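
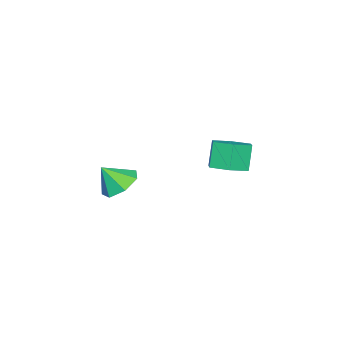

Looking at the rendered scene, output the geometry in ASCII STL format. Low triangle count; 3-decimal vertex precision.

solid 
facet normal 0.403 0.100 -0.910
outer loop
vertex -0.155 3.917 -0.103
vertex -0.874 3.476 -0.47
vertex -0.893 4.391 -0.378
endloop
endfacet
facet normal 0.439 0.851 0.288
outer loop
vertex -0.155 3.917 -0.103
vertex -0.893 4.391 -0.378
vertex -0.687 3.785 1.098
endloop
endfacet
facet normal 0.438 0.851 0.288
outer loop
vertex -0.687 3.785 1.098
vertex -0.893 4.391 -0.378
vertex -1.426 4.259 0.822
endloop
endfacet
facet normal -0.404 -0.100 0.909
outer loop
vertex -0.687 3.785 1.098
vertex -1.426 4.259 0.822
vertex -1.406 3.344 0.73
endloop
endfacet
facet normal 0.404 0.100 -0.909
outer loop
vertex -0.893 4.391 -0.378
vertex -0.874 3.476 -0.47
vertex -1.612 3.95 -0.746
endloop
endfacet
facet normal -0.476 0.872 -0.115
outer loop
vertex -0.893 4.391 -0.378
vertex -1.612 3.95 -0.746
vertex -1.426 4.259 0.822
endloop
endfacet
facet normal -0.476 0.872 -0.115
outer loop
vertex -1.426 4.259 0.822
vertex -1.612 3.95 -0.746
vertex -2.145 3.818 0.455
endloop
endfacet
facet normal -0.403 -0.100 0.910
outer loop
vertex -1.426 4.259 0.822
vertex -2.145 3.818 0.455
vertex -1.406 3.344 0.73
endloop
endfacet
facet normal 0.404 0.100 -0.909
outer loop
vertex -1.612 3.95 -0.746
vertex -0.874 3.476 -0.47
vertex -1.593 3.035 -0.838
endloop
endfacet
facet normal -0.915 0.022 -0.404
outer loop
vertex -1.612 3.95 -0.746
vertex -1.593 3.035 -0.838
vertex -2.145 3.818 0.455
endloop
endfacet
facet normal -0.915 0.021 -0.403
outer loop
vertex -2.145 3.818 0.455
vertex -1.593 3.035 -0.838
vertex -2.125 2.903 0.363
endloop
endfacet
facet normal -0.403 -0.100 0.910
outer loop
vertex -2.145 3.818 0.455
vertex -2.125 2.903 0.363
vertex -1.406 3.344 0.73
endloop
endfacet
facet normal 0.404 0.100 -0.909
outer loop
vertex -1.593 3.035 -0.838
vertex -0.874 3.476 -0.47
vertex -0.854 2.561 -0.562
endloop
endfacet
facet normal -0.439 -0.851 -0.288
outer loop
vertex -1.593 3.035 -0.838
vertex -0.854 2.561 -0.562
vertex -2.125 2.903 0.363
endloop
endfacet
facet normal -0.439 -0.851 -0.289
outer loop
vertex -2.125 2.903 0.363
vertex -0.854 2.561 -0.562
vertex -1.387 2.429 0.638
endloop
endfacet
facet normal -0.403 -0.100 0.910
outer loop
vertex -2.125 2.903 0.363
vertex -1.387 2.429 0.638
vertex -1.406 3.344 0.73
endloop
endfacet
facet normal 0.403 0.100 -0.910
outer loop
vertex -0.854 2.561 -0.562
vertex -0.874 3.476 -0.47
vertex -0.135 3.002 -0.195
endloop
endfacet
facet normal 0.476 -0.872 0.115
outer loop
vertex -0.854 2.561 -0.562
vertex -0.135 3.002 -0.195
vertex -1.387 2.429 0.638
endloop
endfacet
facet normal 0.476 -0.872 0.115
outer loop
vertex -1.387 2.429 0.638
vertex -0.135 3.002 -0.195
vertex -0.668 2.87 1.006
endloop
endfacet
facet normal -0.404 -0.100 0.909
outer loop
vertex -1.387 2.429 0.638
vertex -0.668 2.87 1.006
vertex -1.406 3.344 0.73
endloop
endfacet
facet normal 0.403 0.100 -0.910
outer loop
vertex -0.135 3.002 -0.195
vertex -0.874 3.476 -0.47
vertex -0.155 3.917 -0.103
endloop
endfacet
facet normal 0.915 -0.021 0.404
outer loop
vertex -0.135 3.002 -0.195
vertex -0.155 3.917 -0.103
vertex -0.668 2.87 1.006
endloop
endfacet
facet normal 0.915 -0.022 0.403
outer loop
vertex -0.668 2.87 1.006
vertex -0.155 3.917 -0.103
vertex -0.687 3.785 1.098
endloop
endfacet
facet normal -0.404 -0.100 0.909
outer loop
vertex -0.668 2.87 1.006
vertex -0.687 3.785 1.098
vertex -1.406 3.344 0.73
endloop
endfacet
facet normal -0.339 0.510 -0.791
outer loop
vertex 0.003 -1.719 -3.303
vertex -0.912 -1.746 -2.928
vertex -0.209 -1.064 -2.79
endloop
endfacet
facet normal 0.941 0.042 0.335
outer loop
vertex 0.003 -1.719 -3.303
vertex -0.209 -1.064 -2.79
vertex -0.468 -2.414 -1.892
endloop
endfacet
facet normal -0.339 0.509 -0.791
outer loop
vertex -0.209 -1.064 -2.79
vertex -0.912 -1.746 -2.928
vertex -0.951 -0.922 -2.381
endloop
endfacet
facet normal 0.499 0.412 0.763
outer loop
vertex -0.209 -1.064 -2.79
vertex -0.951 -0.922 -2.381
vertex -0.468 -2.414 -1.892
endloop
endfacet
facet normal -0.340 0.509 -0.791
outer loop
vertex -0.951 -0.922 -2.381
vertex -0.912 -1.746 -2.928
vertex -1.664 -1.402 -2.383
endloop
endfacet
facet normal -0.174 0.255 0.951
outer loop
vertex -0.951 -0.922 -2.381
vertex -1.664 -1.402 -2.383
vertex -0.468 -2.414 -1.892
endloop
endfacet
facet normal -0.340 0.509 -0.791
outer loop
vertex -1.664 -1.402 -2.383
vertex -0.912 -1.746 -2.928
vertex -1.811 -2.141 -2.796
endloop
endfacet
facet normal -0.573 -0.310 0.758
outer loop
vertex -1.664 -1.402 -2.383
vertex -1.811 -2.141 -2.796
vertex -0.468 -2.414 -1.892
endloop
endfacet
facet normal -0.340 0.509 -0.791
outer loop
vertex -1.811 -2.141 -2.796
vertex -0.912 -1.746 -2.928
vertex -1.281 -2.583 -3.308
endloop
endfacet
facet normal -0.396 -0.857 0.330
outer loop
vertex -1.811 -2.141 -2.796
vertex -1.281 -2.583 -3.308
vertex -0.468 -2.414 -1.892
endloop
endfacet
facet normal -0.340 0.509 -0.791
outer loop
vertex -1.281 -2.583 -3.308
vertex -0.912 -1.746 -2.928
vertex -0.474 -2.395 -3.534
endloop
endfacet
facet normal 0.224 -0.975 -0.012
outer loop
vertex -1.281 -2.583 -3.308
vertex -0.474 -2.395 -3.534
vertex -0.468 -2.414 -1.892
endloop
endfacet
facet normal -0.339 0.510 -0.791
outer loop
vertex -0.474 -2.395 -3.534
vertex -0.912 -1.746 -2.928
vertex 0.003 -1.719 -3.303
endloop
endfacet
facet normal 0.819 -0.574 -0.010
outer loop
vertex -0.474 -2.395 -3.534
vertex 0.003 -1.719 -3.303
vertex -0.468 -2.414 -1.892
endloop
endfacet

endsolid


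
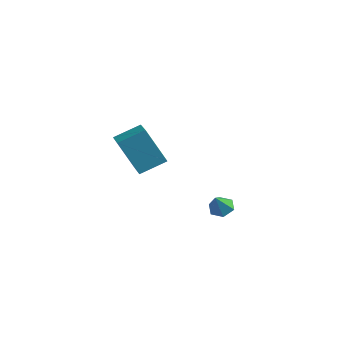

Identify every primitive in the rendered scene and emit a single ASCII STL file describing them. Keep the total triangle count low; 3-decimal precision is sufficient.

solid 
facet normal -0.030 0.524 -0.851
outer loop
vertex 2.389 1.03 2.874
vertex 2.044 1.422 3.127
vertex 2.62 1.487 3.147
endloop
endfacet
facet normal 0.839 -0.520 0.161
outer loop
vertex 2.389 1.03 2.874
vertex 2.62 1.487 3.147
vertex 2.076 0.878 4.013
endloop
endfacet
facet normal -0.030 0.524 -0.851
outer loop
vertex 2.62 1.487 3.147
vertex 2.044 1.422 3.127
vertex 2.275 1.879 3.4
endloop
endfacet
facet normal 0.737 0.241 0.632
outer loop
vertex 2.62 1.487 3.147
vertex 2.275 1.879 3.4
vertex 2.076 0.878 4.013
endloop
endfacet
facet normal -0.030 0.524 -0.851
outer loop
vertex 2.275 1.879 3.4
vertex 2.044 1.422 3.127
vertex 1.699 1.814 3.38
endloop
endfacet
facet normal -0.089 0.533 0.841
outer loop
vertex 2.275 1.879 3.4
vertex 1.699 1.814 3.38
vertex 2.076 0.878 4.013
endloop
endfacet
facet normal -0.030 0.524 -0.851
outer loop
vertex 1.699 1.814 3.38
vertex 2.044 1.422 3.127
vertex 1.468 1.357 3.107
endloop
endfacet
facet normal -0.812 0.065 0.579
outer loop
vertex 1.699 1.814 3.38
vertex 1.468 1.357 3.107
vertex 2.076 0.878 4.013
endloop
endfacet
facet normal -0.029 0.522 -0.852
outer loop
vertex 1.468 1.357 3.107
vertex 2.044 1.422 3.127
vertex 1.813 0.965 2.855
endloop
endfacet
facet normal -0.710 -0.695 0.109
outer loop
vertex 1.468 1.357 3.107
vertex 1.813 0.965 2.855
vertex 2.076 0.878 4.013
endloop
endfacet
facet normal -0.031 0.523 -0.852
outer loop
vertex 1.813 0.965 2.855
vertex 2.044 1.422 3.127
vertex 2.389 1.03 2.874
endloop
endfacet
facet normal 0.115 -0.988 -0.100
outer loop
vertex 1.813 0.965 2.855
vertex 2.389 1.03 2.874
vertex 2.076 0.878 4.013
endloop
endfacet
facet normal -0.679 0.674 -0.292
outer loop
vertex -4.525 2.88 4.328
vertex -3.759 3.895 4.889
vertex -3.549 3.107 2.585
endloop
endfacet
facet normal -0.551 -0.730 -0.404
outer loop
vertex -2.701 2.265 2.951
vertex -4.525 2.88 4.328
vertex -3.549 3.107 2.585
endloop
endfacet
facet normal -0.679 0.674 -0.292
outer loop
vertex -3.549 3.107 2.585
vertex -3.759 3.895 4.889
vertex -2.783 4.122 3.147
endloop
endfacet
facet normal 0.486 0.113 -0.867
outer loop
vertex -2.783 4.122 3.147
vertex -2.701 2.265 2.951
vertex -3.549 3.107 2.585
endloop
endfacet
facet normal -0.486 -0.112 0.867
outer loop
vertex -4.525 2.88 4.328
vertex -2.911 3.053 5.255
vertex -3.759 3.895 4.889
endloop
endfacet
facet normal -0.551 -0.730 -0.404
outer loop
vertex -3.677 2.038 4.693
vertex -4.525 2.88 4.328
vertex -2.701 2.265 2.951
endloop
endfacet
facet normal -0.486 -0.113 0.867
outer loop
vertex -3.677 2.038 4.693
vertex -2.911 3.053 5.255
vertex -4.525 2.88 4.328
endloop
endfacet
facet normal 0.551 0.730 0.404
outer loop
vertex -3.759 3.895 4.889
vertex -2.911 3.053 5.255
vertex -2.783 4.122 3.147
endloop
endfacet
facet normal 0.485 0.113 -0.867
outer loop
vertex -1.935 3.28 3.512
vertex -2.701 2.265 2.951
vertex -2.783 4.122 3.147
endloop
endfacet
facet normal 0.551 0.730 0.404
outer loop
vertex -2.783 4.122 3.147
vertex -2.911 3.053 5.255
vertex -1.935 3.28 3.512
endloop
endfacet
facet normal 0.679 -0.674 0.292
outer loop
vertex -1.935 3.28 3.512
vertex -3.677 2.038 4.693
vertex -2.701 2.265 2.951
endloop
endfacet
facet normal 0.679 -0.674 0.292
outer loop
vertex -2.911 3.053 5.255
vertex -3.677 2.038 4.693
vertex -1.935 3.28 3.512
endloop
endfacet

endsolid


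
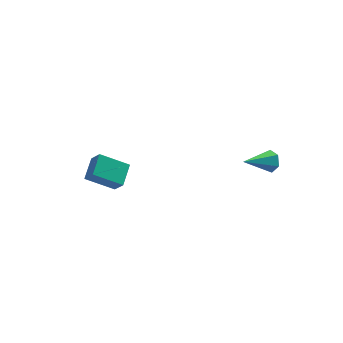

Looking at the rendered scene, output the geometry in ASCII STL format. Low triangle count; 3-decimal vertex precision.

solid 
facet normal 0.866 0.234 -0.441
outer loop
vertex 3.766 -3.792 3.211
vertex 3.482 -3.701 2.702
vertex 3.556 -3.256 3.083
endloop
endfacet
facet normal 0.074 0.259 0.963
outer loop
vertex 3.766 -3.792 3.211
vertex 3.556 -3.256 3.083
vertex 2.078 -4.079 3.418
endloop
endfacet
facet normal 0.867 0.233 -0.441
outer loop
vertex 3.556 -3.256 3.083
vertex 3.482 -3.701 2.702
vertex 3.272 -3.165 2.573
endloop
endfacet
facet normal -0.388 0.846 0.367
outer loop
vertex 3.556 -3.256 3.083
vertex 3.272 -3.165 2.573
vertex 2.078 -4.079 3.418
endloop
endfacet
facet normal 0.866 0.233 -0.442
outer loop
vertex 3.272 -3.165 2.573
vertex 3.482 -3.701 2.702
vertex 3.198 -3.61 2.193
endloop
endfacet
facet normal -0.722 0.515 -0.463
outer loop
vertex 3.272 -3.165 2.573
vertex 3.198 -3.61 2.193
vertex 2.078 -4.079 3.418
endloop
endfacet
facet normal 0.866 0.233 -0.442
outer loop
vertex 3.198 -3.61 2.193
vertex 3.482 -3.701 2.702
vertex 3.408 -4.146 2.322
endloop
endfacet
facet normal -0.595 -0.401 -0.697
outer loop
vertex 3.198 -3.61 2.193
vertex 3.408 -4.146 2.322
vertex 2.078 -4.079 3.418
endloop
endfacet
facet normal 0.866 0.233 -0.442
outer loop
vertex 3.408 -4.146 2.322
vertex 3.482 -3.701 2.702
vertex 3.692 -4.237 2.831
endloop
endfacet
facet normal -0.134 -0.986 -0.102
outer loop
vertex 3.408 -4.146 2.322
vertex 3.692 -4.237 2.831
vertex 2.078 -4.079 3.418
endloop
endfacet
facet normal 0.866 0.233 -0.442
outer loop
vertex 3.692 -4.237 2.831
vertex 3.482 -3.701 2.702
vertex 3.766 -3.792 3.211
endloop
endfacet
facet normal 0.201 -0.655 0.728
outer loop
vertex 3.692 -4.237 2.831
vertex 3.766 -3.792 3.211
vertex 2.078 -4.079 3.418
endloop
endfacet
facet normal -0.309 0.499 -0.809
outer loop
vertex -4.098 2.205 -3.272
vertex -3.543 3.25 -2.839
vertex -2.699 1.789 -4.063
endloop
endfacet
facet normal -0.441 -0.830 -0.343
outer loop
vertex -2.377 1.27 -3.221
vertex -4.098 2.205 -3.272
vertex -2.699 1.789 -4.063
endloop
endfacet
facet normal -0.309 0.500 -0.809
outer loop
vertex -2.699 1.789 -4.063
vertex -3.543 3.25 -2.839
vertex -2.143 2.834 -3.63
endloop
endfacet
facet normal 0.843 -0.251 -0.477
outer loop
vertex -2.143 2.834 -3.63
vertex -2.377 1.27 -3.221
vertex -2.699 1.789 -4.063
endloop
endfacet
facet normal -0.843 0.250 0.477
outer loop
vertex -4.098 2.205 -3.272
vertex -3.221 2.731 -1.997
vertex -3.543 3.25 -2.839
endloop
endfacet
facet normal -0.440 -0.830 -0.343
outer loop
vertex -3.777 1.686 -2.43
vertex -4.098 2.205 -3.272
vertex -2.377 1.27 -3.221
endloop
endfacet
facet normal -0.843 0.251 0.476
outer loop
vertex -3.777 1.686 -2.43
vertex -3.221 2.731 -1.997
vertex -4.098 2.205 -3.272
endloop
endfacet
facet normal 0.440 0.830 0.343
outer loop
vertex -3.543 3.25 -2.839
vertex -3.221 2.731 -1.997
vertex -2.143 2.834 -3.63
endloop
endfacet
facet normal 0.843 -0.251 -0.476
outer loop
vertex -1.822 2.315 -2.788
vertex -2.377 1.27 -3.221
vertex -2.143 2.834 -3.63
endloop
endfacet
facet normal 0.441 0.829 0.343
outer loop
vertex -2.143 2.834 -3.63
vertex -3.221 2.731 -1.997
vertex -1.822 2.315 -2.788
endloop
endfacet
facet normal 0.309 -0.499 0.809
outer loop
vertex -1.822 2.315 -2.788
vertex -3.777 1.686 -2.43
vertex -2.377 1.27 -3.221
endloop
endfacet
facet normal 0.309 -0.500 0.809
outer loop
vertex -3.221 2.731 -1.997
vertex -3.777 1.686 -2.43
vertex -1.822 2.315 -2.788
endloop
endfacet

endsolid


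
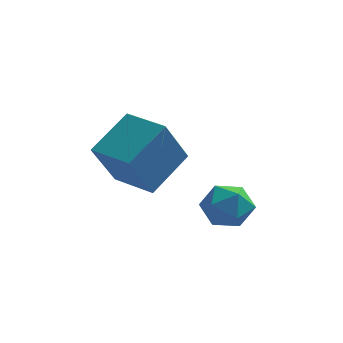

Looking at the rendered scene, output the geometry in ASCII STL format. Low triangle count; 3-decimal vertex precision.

solid 
facet normal -0.290 -0.421 0.859
outer loop
vertex -0.982 2.254 -0.966
vertex -2.124 3.029 -0.972
vertex -1.755 1.107 -1.789
endloop
endfacet
facet normal 0.828 -0.561 0.005
outer loop
vertex -1.256 1.831 -3.268
vertex -0.982 2.254 -0.966
vertex -1.755 1.107 -1.789
endloop
endfacet
facet normal -0.291 -0.421 0.859
outer loop
vertex -1.755 1.107 -1.789
vertex -2.124 3.029 -0.972
vertex -2.897 1.882 -1.796
endloop
endfacet
facet normal -0.481 -0.713 -0.511
outer loop
vertex -2.897 1.882 -1.796
vertex -1.256 1.831 -3.268
vertex -1.755 1.107 -1.789
endloop
endfacet
facet normal 0.481 0.712 0.511
outer loop
vertex -0.982 2.254 -0.966
vertex -1.625 3.753 -2.451
vertex -2.124 3.029 -0.972
endloop
endfacet
facet normal 0.828 -0.561 0.005
outer loop
vertex -0.483 2.978 -2.444
vertex -0.982 2.254 -0.966
vertex -1.256 1.831 -3.268
endloop
endfacet
facet normal 0.480 0.713 0.511
outer loop
vertex -0.483 2.978 -2.444
vertex -1.625 3.753 -2.451
vertex -0.982 2.254 -0.966
endloop
endfacet
facet normal -0.828 0.561 -0.005
outer loop
vertex -2.124 3.029 -0.972
vertex -1.625 3.753 -2.451
vertex -2.897 1.882 -1.796
endloop
endfacet
facet normal -0.481 -0.712 -0.511
outer loop
vertex -2.398 2.606 -3.274
vertex -1.256 1.831 -3.268
vertex -2.897 1.882 -1.796
endloop
endfacet
facet normal -0.828 0.561 -0.005
outer loop
vertex -2.897 1.882 -1.796
vertex -1.625 3.753 -2.451
vertex -2.398 2.606 -3.274
endloop
endfacet
facet normal 0.290 0.421 -0.859
outer loop
vertex -2.398 2.606 -3.274
vertex -0.483 2.978 -2.444
vertex -1.256 1.831 -3.268
endloop
endfacet
facet normal 0.291 0.421 -0.859
outer loop
vertex -1.625 3.753 -2.451
vertex -0.483 2.978 -2.444
vertex -2.398 2.606 -3.274
endloop
endfacet
facet normal 0.166 0.233 0.958
outer loop
vertex 1.089 1.86 -2.875
vertex 0.415 1.525 -2.677
vertex 1.07 1.105 -2.688
endloop
endfacet
facet normal 0.781 0.132 0.611
outer loop
vertex 1.089 1.86 -2.875
vertex 1.07 1.105 -2.688
vertex 1.5 1.346 -3.29
endloop
endfacet
facet normal 0.804 0.590 0.065
outer loop
vertex 1.089 1.86 -2.875
vertex 1.5 1.346 -3.29
vertex 1.111 1.916 -3.65
endloop
endfacet
facet normal 0.203 0.976 0.076
outer loop
vertex 1.089 1.86 -2.875
vertex 1.111 1.916 -3.65
vertex 0.44 2.026 -3.271
endloop
endfacet
facet normal -0.190 0.754 0.628
outer loop
vertex 1.089 1.86 -2.875
vertex 0.44 2.026 -3.271
vertex 0.415 1.525 -2.677
endloop
endfacet
facet normal 0.776 -0.531 0.342
outer loop
vertex 1.5 1.346 -3.29
vertex 1.07 1.105 -2.688
vertex 1.08 0.694 -3.349
endloop
endfacet
facet normal -0.219 -0.366 0.905
outer loop
vertex 1.07 1.105 -2.688
vertex 0.415 1.525 -2.677
vertex 0.409 0.804 -2.97
endloop
endfacet
facet normal -0.796 0.479 0.371
outer loop
vertex 0.415 1.525 -2.677
vertex 0.44 2.026 -3.271
vertex 0.02 1.374 -3.33
endloop
endfacet
facet normal -0.158 0.837 -0.523
outer loop
vertex 0.44 2.026 -3.271
vertex 1.111 1.916 -3.65
vertex 0.45 1.615 -3.932
endloop
endfacet
facet normal 0.813 0.213 -0.541
outer loop
vertex 1.111 1.916 -3.65
vertex 1.5 1.346 -3.29
vertex 1.105 1.195 -3.943
endloop
endfacet
facet normal -0.203 -0.976 -0.076
outer loop
vertex 0.431 0.86 -3.745
vertex 1.08 0.694 -3.349
vertex 0.409 0.804 -2.97
endloop
endfacet
facet normal -0.804 -0.590 -0.065
outer loop
vertex 0.431 0.86 -3.745
vertex 0.409 0.804 -2.97
vertex 0.02 1.374 -3.33
endloop
endfacet
facet normal -0.781 -0.132 -0.611
outer loop
vertex 0.431 0.86 -3.745
vertex 0.02 1.374 -3.33
vertex 0.45 1.615 -3.932
endloop
endfacet
facet normal -0.166 -0.233 -0.958
outer loop
vertex 0.431 0.86 -3.745
vertex 0.45 1.615 -3.932
vertex 1.105 1.195 -3.943
endloop
endfacet
facet normal 0.190 -0.754 -0.628
outer loop
vertex 0.431 0.86 -3.745
vertex 1.105 1.195 -3.943
vertex 1.08 0.694 -3.349
endloop
endfacet
facet normal 0.158 -0.837 0.523
outer loop
vertex 0.409 0.804 -2.97
vertex 1.08 0.694 -3.349
vertex 1.07 1.105 -2.688
endloop
endfacet
facet normal -0.813 -0.213 0.541
outer loop
vertex 0.02 1.374 -3.33
vertex 0.409 0.804 -2.97
vertex 0.415 1.525 -2.677
endloop
endfacet
facet normal -0.776 0.531 -0.342
outer loop
vertex 0.45 1.615 -3.932
vertex 0.02 1.374 -3.33
vertex 0.44 2.026 -3.271
endloop
endfacet
facet normal 0.219 0.366 -0.905
outer loop
vertex 1.105 1.195 -3.943
vertex 0.45 1.615 -3.932
vertex 1.111 1.916 -3.65
endloop
endfacet
facet normal 0.796 -0.479 -0.371
outer loop
vertex 1.08 0.694 -3.349
vertex 1.105 1.195 -3.943
vertex 1.5 1.346 -3.29
endloop
endfacet

endsolid


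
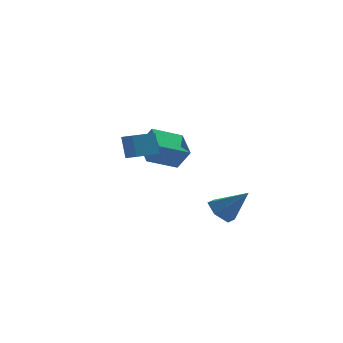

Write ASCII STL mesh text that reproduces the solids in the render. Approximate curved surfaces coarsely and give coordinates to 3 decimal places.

solid 
facet normal -0.805 -0.575 0.146
outer loop
vertex -1.009 0.07 1.854
vertex -1.508 0.696 1.569
vertex -0.876 -0.481 0.412
endloop
endfacet
facet normal 0.588 -0.736 0.335
outer loop
vertex 0.668 0.624 0.131
vertex -1.009 0.07 1.854
vertex -0.876 -0.481 0.412
endloop
endfacet
facet normal -0.804 -0.576 0.147
outer loop
vertex -0.876 -0.481 0.412
vertex -1.508 0.696 1.569
vertex -1.376 0.144 0.127
endloop
endfacet
facet normal 0.085 -0.356 -0.931
outer loop
vertex -1.376 0.144 0.127
vertex 0.668 0.624 0.131
vertex -0.876 -0.481 0.412
endloop
endfacet
facet normal -0.085 0.356 0.931
outer loop
vertex -1.009 0.07 1.854
vertex 0.036 1.801 1.288
vertex -1.508 0.696 1.569
endloop
endfacet
facet normal 0.588 -0.736 0.336
outer loop
vertex 0.536 1.176 1.573
vertex -1.009 0.07 1.854
vertex 0.668 0.624 0.131
endloop
endfacet
facet normal -0.086 0.356 0.931
outer loop
vertex 0.536 1.176 1.573
vertex 0.036 1.801 1.288
vertex -1.009 0.07 1.854
endloop
endfacet
facet normal -0.588 0.736 -0.336
outer loop
vertex -1.508 0.696 1.569
vertex 0.036 1.801 1.288
vertex -1.376 0.144 0.127
endloop
endfacet
facet normal 0.085 -0.356 -0.931
outer loop
vertex 0.169 1.25 -0.154
vertex 0.668 0.624 0.131
vertex -1.376 0.144 0.127
endloop
endfacet
facet normal -0.588 0.736 -0.335
outer loop
vertex -1.376 0.144 0.127
vertex 0.036 1.801 1.288
vertex 0.169 1.25 -0.154
endloop
endfacet
facet normal 0.805 0.575 -0.146
outer loop
vertex 0.169 1.25 -0.154
vertex 0.536 1.176 1.573
vertex 0.668 0.624 0.131
endloop
endfacet
facet normal 0.804 0.576 -0.146
outer loop
vertex 0.036 1.801 1.288
vertex 0.536 1.176 1.573
vertex 0.169 1.25 -0.154
endloop
endfacet
facet normal -0.634 0.306 -0.710
outer loop
vertex 4.071 -3.548 -3.65
vertex 3.302 -3.517 -2.95
vertex 3.891 -2.676 -3.113
endloop
endfacet
facet normal 0.939 0.298 -0.170
outer loop
vertex 4.071 -3.548 -3.65
vertex 3.891 -2.676 -3.113
vertex 4.678 -4.183 -1.41
endloop
endfacet
facet normal -0.634 0.307 -0.710
outer loop
vertex 3.891 -2.676 -3.113
vertex 3.302 -3.517 -2.95
vertex 3.123 -2.645 -2.413
endloop
endfacet
facet normal 0.454 0.761 0.464
outer loop
vertex 3.891 -2.676 -3.113
vertex 3.123 -2.645 -2.413
vertex 4.678 -4.183 -1.41
endloop
endfacet
facet normal -0.633 0.307 -0.710
outer loop
vertex 3.123 -2.645 -2.413
vertex 3.302 -3.517 -2.95
vertex 2.533 -3.486 -2.251
endloop
endfacet
facet normal -0.243 0.345 0.906
outer loop
vertex 3.123 -2.645 -2.413
vertex 2.533 -3.486 -2.251
vertex 4.678 -4.183 -1.41
endloop
endfacet
facet normal -0.633 0.306 -0.711
outer loop
vertex 2.533 -3.486 -2.251
vertex 3.302 -3.517 -2.95
vertex 2.713 -4.359 -2.788
endloop
endfacet
facet normal -0.453 -0.533 0.714
outer loop
vertex 2.533 -3.486 -2.251
vertex 2.713 -4.359 -2.788
vertex 4.678 -4.183 -1.41
endloop
endfacet
facet normal -0.634 0.307 -0.710
outer loop
vertex 2.713 -4.359 -2.788
vertex 3.302 -3.517 -2.95
vertex 3.482 -4.389 -3.488
endloop
endfacet
facet normal 0.033 -0.996 0.079
outer loop
vertex 2.713 -4.359 -2.788
vertex 3.482 -4.389 -3.488
vertex 4.678 -4.183 -1.41
endloop
endfacet
facet normal -0.634 0.307 -0.710
outer loop
vertex 3.482 -4.389 -3.488
vertex 3.302 -3.517 -2.95
vertex 4.071 -3.548 -3.65
endloop
endfacet
facet normal 0.729 -0.581 -0.362
outer loop
vertex 3.482 -4.389 -3.488
vertex 4.071 -3.548 -3.65
vertex 4.678 -4.183 -1.41
endloop
endfacet
facet normal -0.429 0.324 -0.843
outer loop
vertex 0.28 4.754 -0.511
vertex 2.211 5.166 -1.336
vertex 0.355 2.883 -1.267
endloop
endfacet
facet normal -0.902 -0.192 0.386
outer loop
vertex 1.029 2.374 0.056
vertex 0.28 4.754 -0.511
vertex 0.355 2.883 -1.267
endloop
endfacet
facet normal -0.430 0.324 -0.843
outer loop
vertex 0.355 2.883 -1.267
vertex 2.211 5.166 -1.336
vertex 2.286 3.294 -2.093
endloop
endfacet
facet normal 0.037 -0.926 -0.375
outer loop
vertex 2.286 3.294 -2.093
vertex 1.029 2.374 0.056
vertex 0.355 2.883 -1.267
endloop
endfacet
facet normal -0.037 0.926 0.375
outer loop
vertex 0.28 4.754 -0.511
vertex 2.885 4.657 -0.013
vertex 2.211 5.166 -1.336
endloop
endfacet
facet normal -0.902 -0.192 0.386
outer loop
vertex 0.954 4.246 0.813
vertex 0.28 4.754 -0.511
vertex 1.029 2.374 0.056
endloop
endfacet
facet normal -0.037 0.927 0.374
outer loop
vertex 0.954 4.246 0.813
vertex 2.885 4.657 -0.013
vertex 0.28 4.754 -0.511
endloop
endfacet
facet normal 0.902 0.192 -0.386
outer loop
vertex 2.211 5.166 -1.336
vertex 2.885 4.657 -0.013
vertex 2.286 3.294 -2.093
endloop
endfacet
facet normal 0.038 -0.926 -0.375
outer loop
vertex 2.96 2.786 -0.769
vertex 1.029 2.374 0.056
vertex 2.286 3.294 -2.093
endloop
endfacet
facet normal 0.902 0.192 -0.386
outer loop
vertex 2.286 3.294 -2.093
vertex 2.885 4.657 -0.013
vertex 2.96 2.786 -0.769
endloop
endfacet
facet normal 0.429 -0.324 0.843
outer loop
vertex 2.96 2.786 -0.769
vertex 0.954 4.246 0.813
vertex 1.029 2.374 0.056
endloop
endfacet
facet normal 0.430 -0.323 0.843
outer loop
vertex 2.885 4.657 -0.013
vertex 0.954 4.246 0.813
vertex 2.96 2.786 -0.769
endloop
endfacet

endsolid


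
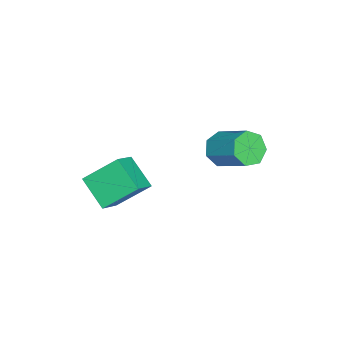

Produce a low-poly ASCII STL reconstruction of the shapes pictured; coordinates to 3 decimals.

solid 
facet normal -0.510 -0.647 0.567
outer loop
vertex 3.611 -4.566 -0.618
vertex 3.101 -3.031 0.675
vertex 2.35 -4.292 -1.44
endloop
endfacet
facet normal 0.246 -0.741 -0.624
outer loop
vertex 3.299 -3.089 -2.495
vertex 3.611 -4.566 -0.618
vertex 2.35 -4.292 -1.44
endloop
endfacet
facet normal -0.510 -0.647 0.567
outer loop
vertex 2.35 -4.292 -1.44
vertex 3.101 -3.031 0.675
vertex 1.84 -2.757 -0.148
endloop
endfacet
facet normal -0.824 0.179 -0.538
outer loop
vertex 1.84 -2.757 -0.148
vertex 3.299 -3.089 -2.495
vertex 2.35 -4.292 -1.44
endloop
endfacet
facet normal 0.824 -0.179 0.537
outer loop
vertex 3.611 -4.566 -0.618
vertex 4.05 -1.828 -0.38
vertex 3.101 -3.031 0.675
endloop
endfacet
facet normal 0.246 -0.741 -0.624
outer loop
vertex 4.56 -3.363 -1.672
vertex 3.611 -4.566 -0.618
vertex 3.299 -3.089 -2.495
endloop
endfacet
facet normal 0.824 -0.179 0.538
outer loop
vertex 4.56 -3.363 -1.672
vertex 4.05 -1.828 -0.38
vertex 3.611 -4.566 -0.618
endloop
endfacet
facet normal -0.246 0.742 0.624
outer loop
vertex 3.101 -3.031 0.675
vertex 4.05 -1.828 -0.38
vertex 1.84 -2.757 -0.148
endloop
endfacet
facet normal -0.824 0.179 -0.538
outer loop
vertex 2.789 -1.554 -1.202
vertex 3.299 -3.089 -2.495
vertex 1.84 -2.757 -0.148
endloop
endfacet
facet normal -0.246 0.741 0.625
outer loop
vertex 1.84 -2.757 -0.148
vertex 4.05 -1.828 -0.38
vertex 2.789 -1.554 -1.202
endloop
endfacet
facet normal 0.510 0.647 -0.567
outer loop
vertex 2.789 -1.554 -1.202
vertex 4.56 -3.363 -1.672
vertex 3.299 -3.089 -2.495
endloop
endfacet
facet normal 0.510 0.647 -0.567
outer loop
vertex 4.05 -1.828 -0.38
vertex 4.56 -3.363 -1.672
vertex 2.789 -1.554 -1.202
endloop
endfacet
facet normal -0.443 -0.722 -0.532
outer loop
vertex 0.114 0.34 -0.862
vertex -0.706 0.892 -0.928
vertex 0.072 0.865 -1.54
endloop
endfacet
facet normal 0.895 -0.324 -0.306
outer loop
vertex 0.114 0.34 -0.862
vertex 0.072 0.865 -1.54
vertex 1.045 1.856 0.254
endloop
endfacet
facet normal 0.895 -0.324 -0.306
outer loop
vertex 1.045 1.856 0.254
vertex 0.072 0.865 -1.54
vertex 1.003 2.381 -0.424
endloop
endfacet
facet normal 0.444 0.722 0.531
outer loop
vertex 1.045 1.856 0.254
vertex 1.003 2.381 -0.424
vertex 0.226 2.408 0.188
endloop
endfacet
facet normal -0.443 -0.722 -0.532
outer loop
vertex 0.072 0.865 -1.54
vertex -0.706 0.892 -0.928
vertex -0.555 1.411 -1.758
endloop
endfacet
facet normal 0.521 0.275 -0.808
outer loop
vertex 0.072 0.865 -1.54
vertex -0.555 1.411 -1.758
vertex 1.003 2.381 -0.424
endloop
endfacet
facet normal 0.520 0.276 -0.808
outer loop
vertex 1.003 2.381 -0.424
vertex -0.555 1.411 -1.758
vertex 0.376 2.926 -0.642
endloop
endfacet
facet normal 0.443 0.722 0.531
outer loop
vertex 1.003 2.381 -0.424
vertex 0.376 2.926 -0.642
vertex 0.226 2.408 0.188
endloop
endfacet
facet normal -0.443 -0.722 -0.532
outer loop
vertex -0.555 1.411 -1.758
vertex -0.706 0.892 -0.928
vertex -1.296 1.566 -1.351
endloop
endfacet
facet normal -0.246 0.668 -0.702
outer loop
vertex -0.555 1.411 -1.758
vertex -1.296 1.566 -1.351
vertex 0.376 2.926 -0.642
endloop
endfacet
facet normal -0.247 0.669 -0.701
outer loop
vertex 0.376 2.926 -0.642
vertex -1.296 1.566 -1.351
vertex -0.364 3.081 -0.234
endloop
endfacet
facet normal 0.444 0.722 0.531
outer loop
vertex 0.376 2.926 -0.642
vertex -0.364 3.081 -0.234
vertex 0.226 2.408 0.188
endloop
endfacet
facet normal -0.443 -0.722 -0.532
outer loop
vertex -1.296 1.566 -1.351
vertex -0.706 0.892 -0.928
vertex -1.592 1.213 -0.625
endloop
endfacet
facet normal -0.827 0.558 -0.066
outer loop
vertex -1.296 1.566 -1.351
vertex -1.592 1.213 -0.625
vertex -0.364 3.081 -0.234
endloop
endfacet
facet normal -0.827 0.558 -0.068
outer loop
vertex -0.364 3.081 -0.234
vertex -1.592 1.213 -0.625
vertex -0.661 2.729 0.491
endloop
endfacet
facet normal 0.443 0.722 0.532
outer loop
vertex -0.364 3.081 -0.234
vertex -0.661 2.729 0.491
vertex 0.226 2.408 0.188
endloop
endfacet
facet normal -0.443 -0.722 -0.532
outer loop
vertex -1.592 1.213 -0.625
vertex -0.706 0.892 -0.928
vertex -1.221 0.619 -0.128
endloop
endfacet
facet normal -0.785 0.027 0.618
outer loop
vertex -1.592 1.213 -0.625
vertex -1.221 0.619 -0.128
vertex -0.661 2.729 0.491
endloop
endfacet
facet normal -0.785 0.027 0.619
outer loop
vertex -0.661 2.729 0.491
vertex -1.221 0.619 -0.128
vertex -0.289 2.135 0.988
endloop
endfacet
facet normal 0.443 0.722 0.532
outer loop
vertex -0.661 2.729 0.491
vertex -0.289 2.135 0.988
vertex 0.226 2.408 0.188
endloop
endfacet
facet normal -0.443 -0.722 -0.531
outer loop
vertex -1.221 0.619 -0.128
vertex -0.706 0.892 -0.928
vertex -0.462 0.231 -0.233
endloop
endfacet
facet normal -0.152 -0.524 0.838
outer loop
vertex -1.221 0.619 -0.128
vertex -0.462 0.231 -0.233
vertex -0.289 2.135 0.988
endloop
endfacet
facet normal -0.153 -0.524 0.838
outer loop
vertex -0.289 2.135 0.988
vertex -0.462 0.231 -0.233
vertex 0.469 1.746 0.883
endloop
endfacet
facet normal 0.444 0.721 0.532
outer loop
vertex -0.289 2.135 0.988
vertex 0.469 1.746 0.883
vertex 0.226 2.408 0.188
endloop
endfacet
facet normal -0.443 -0.722 -0.531
outer loop
vertex -0.462 0.231 -0.233
vertex -0.706 0.892 -0.928
vertex 0.114 0.34 -0.862
endloop
endfacet
facet normal 0.595 -0.681 0.427
outer loop
vertex -0.462 0.231 -0.233
vertex 0.114 0.34 -0.862
vertex 0.469 1.746 0.883
endloop
endfacet
facet normal 0.596 -0.680 0.427
outer loop
vertex 0.469 1.746 0.883
vertex 0.114 0.34 -0.862
vertex 1.045 1.856 0.254
endloop
endfacet
facet normal 0.443 0.721 0.532
outer loop
vertex 0.469 1.746 0.883
vertex 1.045 1.856 0.254
vertex 0.226 2.408 0.188
endloop
endfacet

endsolid


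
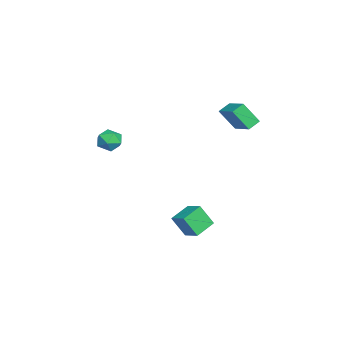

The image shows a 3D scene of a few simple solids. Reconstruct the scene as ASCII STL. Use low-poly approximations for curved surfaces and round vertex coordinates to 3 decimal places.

solid 
facet normal -0.147 0.981 -0.130
outer loop
vertex -4.027 -3.178 1.246
vertex -4.166 -3.091 2.06
vertex -3.395 -3.015 1.76
endloop
endfacet
facet normal 0.311 0.726 -0.613
outer loop
vertex -4.027 -3.178 1.246
vertex -3.395 -3.015 1.76
vertex -3.301 -3.57 1.15
endloop
endfacet
facet normal -0.017 0.208 -0.978
outer loop
vertex -4.027 -3.178 1.246
vertex -3.301 -3.57 1.15
vertex -4.014 -3.99 1.073
endloop
endfacet
facet normal -0.679 0.143 -0.720
outer loop
vertex -4.027 -3.178 1.246
vertex -4.014 -3.99 1.073
vertex -4.548 -3.694 1.635
endloop
endfacet
facet normal -0.760 0.620 -0.196
outer loop
vertex -4.027 -3.178 1.246
vertex -4.548 -3.694 1.635
vertex -4.166 -3.091 2.06
endloop
endfacet
facet normal 0.861 0.435 -0.263
outer loop
vertex -3.301 -3.57 1.15
vertex -3.395 -3.015 1.76
vertex -2.992 -3.726 1.905
endloop
endfacet
facet normal 0.118 0.847 0.519
outer loop
vertex -3.395 -3.015 1.76
vertex -4.166 -3.091 2.06
vertex -3.526 -3.43 2.467
endloop
endfacet
facet normal -0.873 0.263 0.411
outer loop
vertex -4.166 -3.091 2.06
vertex -4.548 -3.694 1.635
vertex -4.239 -3.85 2.39
endloop
endfacet
facet normal -0.742 -0.509 -0.436
outer loop
vertex -4.548 -3.694 1.635
vertex -4.014 -3.99 1.073
vertex -4.145 -4.405 1.78
endloop
endfacet
facet normal 0.330 -0.403 -0.854
outer loop
vertex -4.014 -3.99 1.073
vertex -3.301 -3.57 1.15
vertex -3.374 -4.329 1.48
endloop
endfacet
facet normal 0.679 -0.143 0.720
outer loop
vertex -3.513 -4.242 2.294
vertex -2.992 -3.726 1.905
vertex -3.526 -3.43 2.467
endloop
endfacet
facet normal 0.017 -0.208 0.978
outer loop
vertex -3.513 -4.242 2.294
vertex -3.526 -3.43 2.467
vertex -4.239 -3.85 2.39
endloop
endfacet
facet normal -0.311 -0.726 0.613
outer loop
vertex -3.513 -4.242 2.294
vertex -4.239 -3.85 2.39
vertex -4.145 -4.405 1.78
endloop
endfacet
facet normal 0.147 -0.981 0.130
outer loop
vertex -3.513 -4.242 2.294
vertex -4.145 -4.405 1.78
vertex -3.374 -4.329 1.48
endloop
endfacet
facet normal 0.760 -0.620 0.196
outer loop
vertex -3.513 -4.242 2.294
vertex -3.374 -4.329 1.48
vertex -2.992 -3.726 1.905
endloop
endfacet
facet normal 0.742 0.509 0.436
outer loop
vertex -3.526 -3.43 2.467
vertex -2.992 -3.726 1.905
vertex -3.395 -3.015 1.76
endloop
endfacet
facet normal -0.330 0.403 0.854
outer loop
vertex -4.239 -3.85 2.39
vertex -3.526 -3.43 2.467
vertex -4.166 -3.091 2.06
endloop
endfacet
facet normal -0.861 -0.435 0.263
outer loop
vertex -4.145 -4.405 1.78
vertex -4.239 -3.85 2.39
vertex -4.548 -3.694 1.635
endloop
endfacet
facet normal -0.118 -0.847 -0.519
outer loop
vertex -3.374 -4.329 1.48
vertex -4.145 -4.405 1.78
vertex -4.014 -3.99 1.073
endloop
endfacet
facet normal 0.873 -0.263 -0.411
outer loop
vertex -2.992 -3.726 1.905
vertex -3.374 -4.329 1.48
vertex -3.301 -3.57 1.15
endloop
endfacet
facet normal -0.787 -0.500 -0.361
outer loop
vertex -4.301 2.253 4.015
vertex -4.825 2.803 4.397
vertex -4.287 3.158 2.732
endloop
endfacet
facet normal 0.616 -0.647 -0.450
outer loop
vertex -2.995 3.977 3.323
vertex -4.301 2.253 4.015
vertex -4.287 3.158 2.732
endloop
endfacet
facet normal -0.787 -0.500 -0.361
outer loop
vertex -4.287 3.158 2.732
vertex -4.825 2.803 4.397
vertex -4.811 3.708 3.114
endloop
endfacet
facet normal 0.009 0.576 -0.817
outer loop
vertex -4.811 3.708 3.114
vertex -2.995 3.977 3.323
vertex -4.287 3.158 2.732
endloop
endfacet
facet normal -0.009 -0.576 0.817
outer loop
vertex -4.301 2.253 4.015
vertex -3.533 3.622 4.988
vertex -4.825 2.803 4.397
endloop
endfacet
facet normal 0.616 -0.647 -0.450
outer loop
vertex -3.009 3.072 4.606
vertex -4.301 2.253 4.015
vertex -2.995 3.977 3.323
endloop
endfacet
facet normal -0.009 -0.576 0.817
outer loop
vertex -3.009 3.072 4.606
vertex -3.533 3.622 4.988
vertex -4.301 2.253 4.015
endloop
endfacet
facet normal -0.616 0.647 0.450
outer loop
vertex -4.825 2.803 4.397
vertex -3.533 3.622 4.988
vertex -4.811 3.708 3.114
endloop
endfacet
facet normal 0.009 0.576 -0.817
outer loop
vertex -3.519 4.527 3.705
vertex -2.995 3.977 3.323
vertex -4.811 3.708 3.114
endloop
endfacet
facet normal -0.616 0.647 0.450
outer loop
vertex -4.811 3.708 3.114
vertex -3.533 3.622 4.988
vertex -3.519 4.527 3.705
endloop
endfacet
facet normal 0.787 0.500 0.361
outer loop
vertex -3.519 4.527 3.705
vertex -3.009 3.072 4.606
vertex -2.995 3.977 3.323
endloop
endfacet
facet normal 0.787 0.500 0.361
outer loop
vertex -3.533 3.622 4.988
vertex -3.009 3.072 4.606
vertex -3.519 4.527 3.705
endloop
endfacet
facet normal -0.685 -0.616 -0.389
outer loop
vertex -1.29 -0.077 -2.867
vertex -2.288 0.741 -2.407
vertex -1.253 0.678 -4.128
endloop
endfacet
facet normal 0.728 -0.597 -0.336
outer loop
vertex -0.452 1.399 -3.673
vertex -1.29 -0.077 -2.867
vertex -1.253 0.678 -4.128
endloop
endfacet
facet normal -0.685 -0.616 -0.389
outer loop
vertex -1.253 0.678 -4.128
vertex -2.288 0.741 -2.407
vertex -2.251 1.496 -3.668
endloop
endfacet
facet normal 0.025 0.513 -0.858
outer loop
vertex -2.251 1.496 -3.668
vertex -0.452 1.399 -3.673
vertex -1.253 0.678 -4.128
endloop
endfacet
facet normal -0.025 -0.513 0.858
outer loop
vertex -1.29 -0.077 -2.867
vertex -1.487 1.462 -1.952
vertex -2.288 0.741 -2.407
endloop
endfacet
facet normal 0.728 -0.597 -0.336
outer loop
vertex -0.489 0.644 -2.412
vertex -1.29 -0.077 -2.867
vertex -0.452 1.399 -3.673
endloop
endfacet
facet normal -0.025 -0.513 0.858
outer loop
vertex -0.489 0.644 -2.412
vertex -1.487 1.462 -1.952
vertex -1.29 -0.077 -2.867
endloop
endfacet
facet normal -0.728 0.597 0.336
outer loop
vertex -2.288 0.741 -2.407
vertex -1.487 1.462 -1.952
vertex -2.251 1.496 -3.668
endloop
endfacet
facet normal 0.025 0.513 -0.858
outer loop
vertex -1.45 2.217 -3.213
vertex -0.452 1.399 -3.673
vertex -2.251 1.496 -3.668
endloop
endfacet
facet normal -0.728 0.597 0.336
outer loop
vertex -2.251 1.496 -3.668
vertex -1.487 1.462 -1.952
vertex -1.45 2.217 -3.213
endloop
endfacet
facet normal 0.685 0.616 0.389
outer loop
vertex -1.45 2.217 -3.213
vertex -0.489 0.644 -2.412
vertex -0.452 1.399 -3.673
endloop
endfacet
facet normal 0.685 0.616 0.389
outer loop
vertex -1.487 1.462 -1.952
vertex -0.489 0.644 -2.412
vertex -1.45 2.217 -3.213
endloop
endfacet

endsolid


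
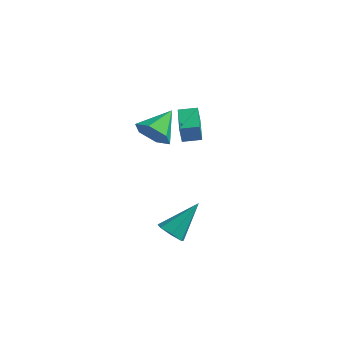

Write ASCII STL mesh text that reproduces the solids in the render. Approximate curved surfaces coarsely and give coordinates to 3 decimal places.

solid 
facet normal -0.135 -0.877 -0.461
outer loop
vertex -1.013 0.047 2.821
vertex -1.825 -0.105 3.348
vertex -1.88 0.357 2.486
endloop
endfacet
facet normal 0.459 0.716 -0.526
outer loop
vertex -1.013 0.047 2.821
vertex -1.88 0.357 2.486
vertex -1.595 1.385 4.132
endloop
endfacet
facet normal -0.135 -0.877 -0.461
outer loop
vertex -1.88 0.357 2.486
vertex -1.825 -0.105 3.348
vertex -2.692 0.205 3.013
endloop
endfacet
facet normal -0.426 0.799 -0.425
outer loop
vertex -1.88 0.357 2.486
vertex -2.692 0.205 3.013
vertex -1.595 1.385 4.132
endloop
endfacet
facet normal -0.135 -0.877 -0.461
outer loop
vertex -2.692 0.205 3.013
vertex -1.825 -0.105 3.348
vertex -2.637 -0.257 3.875
endloop
endfacet
facet normal -0.825 0.475 0.307
outer loop
vertex -2.692 0.205 3.013
vertex -2.637 -0.257 3.875
vertex -1.595 1.385 4.132
endloop
endfacet
facet normal -0.135 -0.877 -0.461
outer loop
vertex -2.637 -0.257 3.875
vertex -1.825 -0.105 3.348
vertex -1.77 -0.567 4.211
endloop
endfacet
facet normal -0.339 0.068 0.938
outer loop
vertex -2.637 -0.257 3.875
vertex -1.77 -0.567 4.211
vertex -1.595 1.385 4.132
endloop
endfacet
facet normal -0.136 -0.877 -0.461
outer loop
vertex -1.77 -0.567 4.211
vertex -1.825 -0.105 3.348
vertex -0.958 -0.415 3.683
endloop
endfacet
facet normal 0.547 -0.015 0.837
outer loop
vertex -1.77 -0.567 4.211
vertex -0.958 -0.415 3.683
vertex -1.595 1.385 4.132
endloop
endfacet
facet normal -0.135 -0.877 -0.461
outer loop
vertex -0.958 -0.415 3.683
vertex -1.825 -0.105 3.348
vertex -1.013 0.047 2.821
endloop
endfacet
facet normal 0.945 0.308 0.105
outer loop
vertex -0.958 -0.415 3.683
vertex -1.013 0.047 2.821
vertex -1.595 1.385 4.132
endloop
endfacet
facet normal -0.352 -0.651 -0.673
outer loop
vertex -0.2 -0.166 -3.607
vertex -0.769 -0.369 -3.113
vertex -0.772 0.192 -3.654
endloop
endfacet
facet normal 0.491 0.720 -0.491
outer loop
vertex -0.2 -0.166 -3.607
vertex -0.772 0.192 -3.654
vertex -0.011 1.029 -1.667
endloop
endfacet
facet normal -0.352 -0.651 -0.673
outer loop
vertex -0.772 0.192 -3.654
vertex -0.769 -0.369 -3.113
vertex -1.342 0.128 -3.294
endloop
endfacet
facet normal -0.280 0.918 -0.280
outer loop
vertex -0.772 0.192 -3.654
vertex -1.342 0.128 -3.294
vertex -0.011 1.029 -1.667
endloop
endfacet
facet normal -0.352 -0.651 -0.673
outer loop
vertex -1.342 0.128 -3.294
vertex -0.769 -0.369 -3.113
vertex -1.48 -0.311 -2.797
endloop
endfacet
facet normal -0.759 0.578 0.300
outer loop
vertex -1.342 0.128 -3.294
vertex -1.48 -0.311 -2.797
vertex -0.011 1.029 -1.667
endloop
endfacet
facet normal -0.352 -0.650 -0.673
outer loop
vertex -1.48 -0.311 -2.797
vertex -0.769 -0.369 -3.113
vertex -1.082 -0.794 -2.539
endloop
endfacet
facet normal -0.582 -0.046 0.812
outer loop
vertex -1.48 -0.311 -2.797
vertex -1.082 -0.794 -2.539
vertex -0.011 1.029 -1.667
endloop
endfacet
facet normal -0.352 -0.650 -0.673
outer loop
vertex -1.082 -0.794 -2.539
vertex -0.769 -0.369 -3.113
vertex -0.449 -0.957 -2.712
endloop
endfacet
facet normal 0.113 -0.482 0.869
outer loop
vertex -1.082 -0.794 -2.539
vertex -0.449 -0.957 -2.712
vertex -0.011 1.029 -1.667
endloop
endfacet
facet normal -0.353 -0.651 -0.673
outer loop
vertex -0.449 -0.957 -2.712
vertex -0.769 -0.369 -3.113
vertex -0.056 -0.678 -3.188
endloop
endfacet
facet normal 0.807 -0.404 0.430
outer loop
vertex -0.449 -0.957 -2.712
vertex -0.056 -0.678 -3.188
vertex -0.011 1.029 -1.667
endloop
endfacet
facet normal -0.353 -0.650 -0.673
outer loop
vertex -0.056 -0.678 -3.188
vertex -0.769 -0.369 -3.113
vertex -0.2 -0.166 -3.607
endloop
endfacet
facet normal 0.976 0.131 -0.176
outer loop
vertex -0.056 -0.678 -3.188
vertex -0.2 -0.166 -3.607
vertex -0.011 1.029 -1.667
endloop
endfacet
facet normal -0.872 -0.471 -0.134
outer loop
vertex -1.296 1.542 2.847
vertex -2.12 3.018 3.022
vertex -1.229 1.695 1.871
endloop
endfacet
facet normal 0.484 -0.869 -0.103
outer loop
vertex -0.4 2.142 1.998
vertex -1.296 1.542 2.847
vertex -1.229 1.695 1.871
endloop
endfacet
facet normal -0.872 -0.471 -0.134
outer loop
vertex -1.229 1.695 1.871
vertex -2.12 3.018 3.022
vertex -2.053 3.171 2.046
endloop
endfacet
facet normal 0.068 0.155 -0.986
outer loop
vertex -2.053 3.171 2.046
vertex -0.4 2.142 1.998
vertex -1.229 1.695 1.871
endloop
endfacet
facet normal -0.068 -0.155 0.986
outer loop
vertex -1.296 1.542 2.847
vertex -1.291 3.465 3.149
vertex -2.12 3.018 3.022
endloop
endfacet
facet normal 0.484 -0.869 -0.103
outer loop
vertex -0.467 1.989 2.974
vertex -1.296 1.542 2.847
vertex -0.4 2.142 1.998
endloop
endfacet
facet normal -0.068 -0.155 0.986
outer loop
vertex -0.467 1.989 2.974
vertex -1.291 3.465 3.149
vertex -1.296 1.542 2.847
endloop
endfacet
facet normal -0.484 0.869 0.103
outer loop
vertex -2.12 3.018 3.022
vertex -1.291 3.465 3.149
vertex -2.053 3.171 2.046
endloop
endfacet
facet normal 0.068 0.155 -0.986
outer loop
vertex -1.224 3.618 2.173
vertex -0.4 2.142 1.998
vertex -2.053 3.171 2.046
endloop
endfacet
facet normal -0.484 0.869 0.103
outer loop
vertex -2.053 3.171 2.046
vertex -1.291 3.465 3.149
vertex -1.224 3.618 2.173
endloop
endfacet
facet normal 0.872 0.471 0.134
outer loop
vertex -1.224 3.618 2.173
vertex -0.467 1.989 2.974
vertex -0.4 2.142 1.998
endloop
endfacet
facet normal 0.872 0.471 0.134
outer loop
vertex -1.291 3.465 3.149
vertex -0.467 1.989 2.974
vertex -1.224 3.618 2.173
endloop
endfacet

endsolid


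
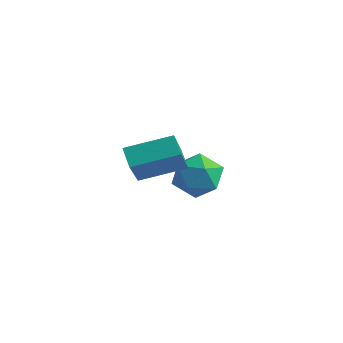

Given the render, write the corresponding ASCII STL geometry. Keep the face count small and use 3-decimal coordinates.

solid 
facet normal -0.678 0.379 0.629
outer loop
vertex -0.308 -4.63 3.563
vertex 0.946 -3.261 4.089
vertex -1.063 -3.324 1.962
endloop
endfacet
facet normal -0.649 -0.710 -0.273
outer loop
vertex -0.426 -3.679 1.371
vertex -0.308 -4.63 3.563
vertex -1.063 -3.324 1.962
endloop
endfacet
facet normal -0.679 0.378 0.630
outer loop
vertex -1.063 -3.324 1.962
vertex 0.946 -3.261 4.089
vertex 0.19 -1.954 2.489
endloop
endfacet
facet normal -0.344 0.594 -0.727
outer loop
vertex 0.19 -1.954 2.489
vertex -0.426 -3.679 1.371
vertex -1.063 -3.324 1.962
endloop
endfacet
facet normal 0.344 -0.594 0.727
outer loop
vertex -0.308 -4.63 3.563
vertex 1.583 -3.616 3.498
vertex 0.946 -3.261 4.089
endloop
endfacet
facet normal -0.649 -0.710 -0.273
outer loop
vertex 0.33 -4.986 2.971
vertex -0.308 -4.63 3.563
vertex -0.426 -3.679 1.371
endloop
endfacet
facet normal 0.344 -0.594 0.727
outer loop
vertex 0.33 -4.986 2.971
vertex 1.583 -3.616 3.498
vertex -0.308 -4.63 3.563
endloop
endfacet
facet normal 0.649 0.710 0.273
outer loop
vertex 0.946 -3.261 4.089
vertex 1.583 -3.616 3.498
vertex 0.19 -1.954 2.489
endloop
endfacet
facet normal -0.343 0.594 -0.727
outer loop
vertex 0.828 -2.31 1.897
vertex -0.426 -3.679 1.371
vertex 0.19 -1.954 2.489
endloop
endfacet
facet normal 0.649 0.710 0.273
outer loop
vertex 0.19 -1.954 2.489
vertex 1.583 -3.616 3.498
vertex 0.828 -2.31 1.897
endloop
endfacet
facet normal 0.678 -0.379 -0.630
outer loop
vertex 0.828 -2.31 1.897
vertex 0.33 -4.986 2.971
vertex -0.426 -3.679 1.371
endloop
endfacet
facet normal 0.679 -0.379 -0.629
outer loop
vertex 1.583 -3.616 3.498
vertex 0.33 -4.986 2.971
vertex 0.828 -2.31 1.897
endloop
endfacet
facet normal 0.067 0.816 0.574
outer loop
vertex -1.14 1.273 -0.229
vertex -1.0 0.61 0.696
vertex -0.087 0.957 0.096
endloop
endfacet
facet normal 0.310 0.947 -0.084
outer loop
vertex -1.14 1.273 -0.229
vertex -0.087 0.957 0.096
vertex -0.369 0.951 -1.015
endloop
endfacet
facet normal -0.217 0.810 -0.545
outer loop
vertex -1.14 1.273 -0.229
vertex -0.369 0.951 -1.015
vertex -1.457 0.601 -1.102
endloop
endfacet
facet normal -0.786 0.594 -0.172
outer loop
vertex -1.14 1.273 -0.229
vertex -1.457 0.601 -1.102
vertex -1.847 0.39 -0.045
endloop
endfacet
facet normal -0.610 0.597 0.520
outer loop
vertex -1.14 1.273 -0.229
vertex -1.847 0.39 -0.045
vertex -1.0 0.61 0.696
endloop
endfacet
facet normal 0.843 0.492 -0.217
outer loop
vertex -0.369 0.951 -1.015
vertex -0.087 0.957 0.096
vertex 0.247 0.09 -0.575
endloop
endfacet
facet normal 0.451 0.280 0.848
outer loop
vertex -0.087 0.957 0.096
vertex -1.0 0.61 0.696
vertex -0.143 -0.121 0.482
endloop
endfacet
facet normal -0.646 -0.074 0.760
outer loop
vertex -1.0 0.61 0.696
vertex -1.847 0.39 -0.045
vertex -1.231 -0.471 0.395
endloop
endfacet
facet normal -0.930 -0.080 -0.359
outer loop
vertex -1.847 0.39 -0.045
vertex -1.457 0.601 -1.102
vertex -1.513 -0.477 -0.716
endloop
endfacet
facet normal -0.010 0.270 -0.963
outer loop
vertex -1.457 0.601 -1.102
vertex -0.369 0.951 -1.015
vertex -0.6 -0.13 -1.316
endloop
endfacet
facet normal 0.786 -0.594 0.172
outer loop
vertex -0.46 -0.793 -0.391
vertex 0.247 0.09 -0.575
vertex -0.143 -0.121 0.482
endloop
endfacet
facet normal 0.217 -0.810 0.545
outer loop
vertex -0.46 -0.793 -0.391
vertex -0.143 -0.121 0.482
vertex -1.231 -0.471 0.395
endloop
endfacet
facet normal -0.310 -0.947 0.084
outer loop
vertex -0.46 -0.793 -0.391
vertex -1.231 -0.471 0.395
vertex -1.513 -0.477 -0.716
endloop
endfacet
facet normal -0.067 -0.816 -0.574
outer loop
vertex -0.46 -0.793 -0.391
vertex -1.513 -0.477 -0.716
vertex -0.6 -0.13 -1.316
endloop
endfacet
facet normal 0.610 -0.597 -0.520
outer loop
vertex -0.46 -0.793 -0.391
vertex -0.6 -0.13 -1.316
vertex 0.247 0.09 -0.575
endloop
endfacet
facet normal 0.930 0.080 0.359
outer loop
vertex -0.143 -0.121 0.482
vertex 0.247 0.09 -0.575
vertex -0.087 0.957 0.096
endloop
endfacet
facet normal 0.010 -0.270 0.963
outer loop
vertex -1.231 -0.471 0.395
vertex -0.143 -0.121 0.482
vertex -1.0 0.61 0.696
endloop
endfacet
facet normal -0.843 -0.492 0.217
outer loop
vertex -1.513 -0.477 -0.716
vertex -1.231 -0.471 0.395
vertex -1.847 0.39 -0.045
endloop
endfacet
facet normal -0.451 -0.280 -0.848
outer loop
vertex -0.6 -0.13 -1.316
vertex -1.513 -0.477 -0.716
vertex -1.457 0.601 -1.102
endloop
endfacet
facet normal 0.646 0.074 -0.760
outer loop
vertex 0.247 0.09 -0.575
vertex -0.6 -0.13 -1.316
vertex -0.369 0.951 -1.015
endloop
endfacet

endsolid


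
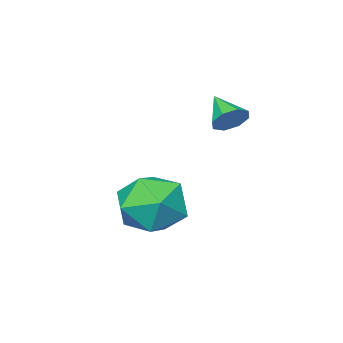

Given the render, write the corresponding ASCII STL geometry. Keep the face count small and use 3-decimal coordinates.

solid 
facet normal -0.831 -0.557 0.019
outer loop
vertex 2.691 3.48 -1.608
vertex 3.311 2.544 -1.927
vertex 3.171 2.792 -0.795
endloop
endfacet
facet normal -0.870 -0.025 0.493
outer loop
vertex 2.691 3.48 -1.608
vertex 3.171 2.792 -0.795
vertex 3.207 3.952 -0.673
endloop
endfacet
facet normal -0.794 0.591 0.140
outer loop
vertex 2.691 3.48 -1.608
vertex 3.207 3.952 -0.673
vertex 3.37 4.421 -1.73
endloop
endfacet
facet normal -0.708 0.439 -0.553
outer loop
vertex 2.691 3.48 -1.608
vertex 3.37 4.421 -1.73
vertex 3.434 3.551 -2.504
endloop
endfacet
facet normal -0.731 -0.270 -0.627
outer loop
vertex 2.691 3.48 -1.608
vertex 3.434 3.551 -2.504
vertex 3.311 2.544 -1.927
endloop
endfacet
facet normal -0.319 -0.089 0.943
outer loop
vertex 3.207 3.952 -0.673
vertex 3.171 2.792 -0.795
vertex 4.146 3.309 -0.416
endloop
endfacet
facet normal -0.256 -0.950 0.177
outer loop
vertex 3.171 2.792 -0.795
vertex 3.311 2.544 -1.927
vertex 4.21 2.439 -1.19
endloop
endfacet
facet normal -0.095 -0.486 -0.869
outer loop
vertex 3.311 2.544 -1.927
vertex 3.434 3.551 -2.504
vertex 4.373 2.908 -2.247
endloop
endfacet
facet normal -0.060 0.661 -0.748
outer loop
vertex 3.434 3.551 -2.504
vertex 3.37 4.421 -1.73
vertex 4.409 4.068 -2.125
endloop
endfacet
facet normal -0.199 0.907 0.372
outer loop
vertex 3.37 4.421 -1.73
vertex 3.207 3.952 -0.673
vertex 4.269 4.316 -0.993
endloop
endfacet
facet normal 0.708 -0.439 0.553
outer loop
vertex 4.889 3.38 -1.312
vertex 4.146 3.309 -0.416
vertex 4.21 2.439 -1.19
endloop
endfacet
facet normal 0.794 -0.591 -0.140
outer loop
vertex 4.889 3.38 -1.312
vertex 4.21 2.439 -1.19
vertex 4.373 2.908 -2.247
endloop
endfacet
facet normal 0.870 0.025 -0.493
outer loop
vertex 4.889 3.38 -1.312
vertex 4.373 2.908 -2.247
vertex 4.409 4.068 -2.125
endloop
endfacet
facet normal 0.831 0.557 -0.019
outer loop
vertex 4.889 3.38 -1.312
vertex 4.409 4.068 -2.125
vertex 4.269 4.316 -0.993
endloop
endfacet
facet normal 0.731 0.270 0.627
outer loop
vertex 4.889 3.38 -1.312
vertex 4.269 4.316 -0.993
vertex 4.146 3.309 -0.416
endloop
endfacet
facet normal 0.060 -0.661 0.748
outer loop
vertex 4.21 2.439 -1.19
vertex 4.146 3.309 -0.416
vertex 3.171 2.792 -0.795
endloop
endfacet
facet normal 0.199 -0.907 -0.372
outer loop
vertex 4.373 2.908 -2.247
vertex 4.21 2.439 -1.19
vertex 3.311 2.544 -1.927
endloop
endfacet
facet normal 0.319 0.089 -0.943
outer loop
vertex 4.409 4.068 -2.125
vertex 4.373 2.908 -2.247
vertex 3.434 3.551 -2.504
endloop
endfacet
facet normal 0.256 0.950 -0.177
outer loop
vertex 4.269 4.316 -0.993
vertex 4.409 4.068 -2.125
vertex 3.37 4.421 -1.73
endloop
endfacet
facet normal 0.095 0.486 0.869
outer loop
vertex 4.146 3.309 -0.416
vertex 4.269 4.316 -0.993
vertex 3.207 3.952 -0.673
endloop
endfacet
facet normal 0.207 0.816 -0.540
outer loop
vertex 2.352 4.291 1.529
vertex 1.777 4.421 1.505
vertex 2.22 4.552 1.873
endloop
endfacet
facet normal 0.751 -0.355 0.557
outer loop
vertex 2.352 4.291 1.529
vertex 2.22 4.552 1.873
vertex 1.543 3.499 2.115
endloop
endfacet
facet normal 0.206 0.817 -0.539
outer loop
vertex 2.22 4.552 1.873
vertex 1.777 4.421 1.505
vertex 1.828 4.736 2.002
endloop
endfacet
facet normal 0.318 0.013 0.948
outer loop
vertex 2.22 4.552 1.873
vertex 1.828 4.736 2.002
vertex 1.543 3.499 2.115
endloop
endfacet
facet normal 0.207 0.817 -0.539
outer loop
vertex 1.828 4.736 2.002
vertex 1.777 4.421 1.505
vertex 1.407 4.736 1.84
endloop
endfacet
facet normal -0.354 0.166 0.920
outer loop
vertex 1.828 4.736 2.002
vertex 1.407 4.736 1.84
vertex 1.543 3.499 2.115
endloop
endfacet
facet normal 0.208 0.817 -0.539
outer loop
vertex 1.407 4.736 1.84
vertex 1.777 4.421 1.505
vertex 1.202 4.552 1.482
endloop
endfacet
facet normal -0.871 0.014 0.492
outer loop
vertex 1.407 4.736 1.84
vertex 1.202 4.552 1.482
vertex 1.543 3.499 2.115
endloop
endfacet
facet normal 0.207 0.816 -0.540
outer loop
vertex 1.202 4.552 1.482
vertex 1.777 4.421 1.505
vertex 1.334 4.291 1.138
endloop
endfacet
facet normal -0.931 -0.354 -0.088
outer loop
vertex 1.202 4.552 1.482
vertex 1.334 4.291 1.138
vertex 1.543 3.499 2.115
endloop
endfacet
facet normal 0.208 0.816 -0.540
outer loop
vertex 1.334 4.291 1.138
vertex 1.777 4.421 1.505
vertex 1.726 4.106 1.009
endloop
endfacet
facet normal -0.499 -0.722 -0.479
outer loop
vertex 1.334 4.291 1.138
vertex 1.726 4.106 1.009
vertex 1.543 3.499 2.115
endloop
endfacet
facet normal 0.207 0.816 -0.540
outer loop
vertex 1.726 4.106 1.009
vertex 1.777 4.421 1.505
vertex 2.148 4.106 1.171
endloop
endfacet
facet normal 0.173 -0.875 -0.452
outer loop
vertex 1.726 4.106 1.009
vertex 2.148 4.106 1.171
vertex 1.543 3.499 2.115
endloop
endfacet
facet normal 0.207 0.816 -0.540
outer loop
vertex 2.148 4.106 1.171
vertex 1.777 4.421 1.505
vertex 2.352 4.291 1.529
endloop
endfacet
facet normal 0.692 -0.722 -0.021
outer loop
vertex 2.148 4.106 1.171
vertex 2.352 4.291 1.529
vertex 1.543 3.499 2.115
endloop
endfacet

endsolid


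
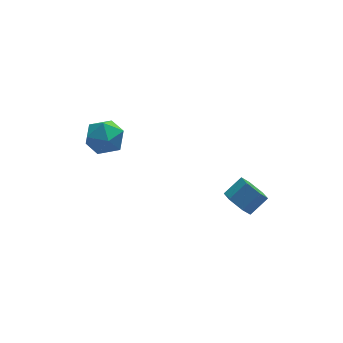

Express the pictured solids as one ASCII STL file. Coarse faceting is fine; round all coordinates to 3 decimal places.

solid 
facet normal -0.027 0.660 0.751
outer loop
vertex -3.384 1.533 0.483
vertex -2.82 0.767 1.177
vertex -2.208 1.533 0.525
endloop
endfacet
facet normal -0.004 0.993 0.120
outer loop
vertex -3.384 1.533 0.483
vertex -2.208 1.533 0.525
vertex -2.76 1.655 -0.508
endloop
endfacet
facet normal -0.568 0.780 -0.262
outer loop
vertex -3.384 1.533 0.483
vertex -2.76 1.655 -0.508
vertex -3.714 0.964 -0.495
endloop
endfacet
facet normal -0.939 0.316 0.133
outer loop
vertex -3.384 1.533 0.483
vertex -3.714 0.964 -0.495
vertex -3.751 0.415 0.547
endloop
endfacet
facet normal -0.605 0.242 0.759
outer loop
vertex -3.384 1.533 0.483
vertex -3.751 0.415 0.547
vertex -2.82 0.767 1.177
endloop
endfacet
facet normal 0.585 0.780 -0.220
outer loop
vertex -2.76 1.655 -0.508
vertex -2.208 1.533 0.525
vertex -1.809 0.965 -0.427
endloop
endfacet
facet normal 0.549 0.242 0.800
outer loop
vertex -2.208 1.533 0.525
vertex -2.82 0.767 1.177
vertex -1.846 0.416 0.615
endloop
endfacet
facet normal -0.386 -0.436 0.813
outer loop
vertex -2.82 0.767 1.177
vertex -3.751 0.415 0.547
vertex -2.8 -0.275 0.628
endloop
endfacet
facet normal -0.927 -0.317 -0.200
outer loop
vertex -3.751 0.415 0.547
vertex -3.714 0.964 -0.495
vertex -3.352 -0.153 -0.405
endloop
endfacet
facet normal -0.327 0.436 -0.839
outer loop
vertex -3.714 0.964 -0.495
vertex -2.76 1.655 -0.508
vertex -2.74 0.613 -1.057
endloop
endfacet
facet normal 0.939 -0.316 -0.133
outer loop
vertex -2.176 -0.153 -0.363
vertex -1.809 0.965 -0.427
vertex -1.846 0.416 0.615
endloop
endfacet
facet normal 0.568 -0.780 0.262
outer loop
vertex -2.176 -0.153 -0.363
vertex -1.846 0.416 0.615
vertex -2.8 -0.275 0.628
endloop
endfacet
facet normal 0.004 -0.993 -0.120
outer loop
vertex -2.176 -0.153 -0.363
vertex -2.8 -0.275 0.628
vertex -3.352 -0.153 -0.405
endloop
endfacet
facet normal 0.027 -0.660 -0.751
outer loop
vertex -2.176 -0.153 -0.363
vertex -3.352 -0.153 -0.405
vertex -2.74 0.613 -1.057
endloop
endfacet
facet normal 0.605 -0.242 -0.759
outer loop
vertex -2.176 -0.153 -0.363
vertex -2.74 0.613 -1.057
vertex -1.809 0.965 -0.427
endloop
endfacet
facet normal 0.927 0.317 0.200
outer loop
vertex -1.846 0.416 0.615
vertex -1.809 0.965 -0.427
vertex -2.208 1.533 0.525
endloop
endfacet
facet normal 0.327 -0.436 0.839
outer loop
vertex -2.8 -0.275 0.628
vertex -1.846 0.416 0.615
vertex -2.82 0.767 1.177
endloop
endfacet
facet normal -0.585 -0.780 0.220
outer loop
vertex -3.352 -0.153 -0.405
vertex -2.8 -0.275 0.628
vertex -3.751 0.415 0.547
endloop
endfacet
facet normal -0.549 -0.242 -0.800
outer loop
vertex -2.74 0.613 -1.057
vertex -3.352 -0.153 -0.405
vertex -3.714 0.964 -0.495
endloop
endfacet
facet normal 0.386 0.436 -0.813
outer loop
vertex -1.809 0.965 -0.427
vertex -2.74 0.613 -1.057
vertex -2.76 1.655 -0.508
endloop
endfacet
facet normal -0.767 -0.253 -0.589
outer loop
vertex 3.789 -3.485 -4.18
vertex 3.27 -2.838 -3.782
vertex 3.772 -2.632 -4.524
endloop
endfacet
facet normal 0.641 -0.276 -0.716
outer loop
vertex 3.789 -3.485 -4.18
vertex 3.772 -2.632 -4.524
vertex 4.81 -3.148 -3.397
endloop
endfacet
facet normal 0.641 -0.276 -0.716
outer loop
vertex 4.81 -3.148 -3.397
vertex 3.772 -2.632 -4.524
vertex 4.793 -2.295 -3.741
endloop
endfacet
facet normal 0.767 0.253 0.590
outer loop
vertex 4.81 -3.148 -3.397
vertex 4.793 -2.295 -3.741
vertex 4.29 -2.502 -2.998
endloop
endfacet
facet normal -0.767 -0.253 -0.589
outer loop
vertex 3.772 -2.632 -4.524
vertex 3.27 -2.838 -3.782
vertex 3.253 -1.985 -4.126
endloop
endfacet
facet normal 0.304 0.664 -0.683
outer loop
vertex 3.772 -2.632 -4.524
vertex 3.253 -1.985 -4.126
vertex 4.793 -2.295 -3.741
endloop
endfacet
facet normal 0.304 0.666 -0.681
outer loop
vertex 4.793 -2.295 -3.741
vertex 3.253 -1.985 -4.126
vertex 4.273 -1.649 -3.342
endloop
endfacet
facet normal 0.767 0.253 0.590
outer loop
vertex 4.793 -2.295 -3.741
vertex 4.273 -1.649 -3.342
vertex 4.29 -2.502 -2.998
endloop
endfacet
facet normal -0.767 -0.253 -0.590
outer loop
vertex 3.253 -1.985 -4.126
vertex 3.27 -2.838 -3.782
vertex 2.75 -2.192 -3.383
endloop
endfacet
facet normal -0.336 0.941 0.034
outer loop
vertex 3.253 -1.985 -4.126
vertex 2.75 -2.192 -3.383
vertex 4.273 -1.649 -3.342
endloop
endfacet
facet normal -0.336 0.941 0.034
outer loop
vertex 4.273 -1.649 -3.342
vertex 2.75 -2.192 -3.383
vertex 3.771 -1.855 -2.6
endloop
endfacet
facet normal 0.767 0.253 0.589
outer loop
vertex 4.273 -1.649 -3.342
vertex 3.771 -1.855 -2.6
vertex 4.29 -2.502 -2.998
endloop
endfacet
facet normal -0.767 -0.253 -0.590
outer loop
vertex 2.75 -2.192 -3.383
vertex 3.27 -2.838 -3.782
vertex 2.767 -3.045 -3.039
endloop
endfacet
facet normal -0.641 0.276 0.716
outer loop
vertex 2.75 -2.192 -3.383
vertex 2.767 -3.045 -3.039
vertex 3.771 -1.855 -2.6
endloop
endfacet
facet normal -0.641 0.276 0.716
outer loop
vertex 3.771 -1.855 -2.6
vertex 2.767 -3.045 -3.039
vertex 3.788 -2.708 -2.256
endloop
endfacet
facet normal 0.767 0.253 0.589
outer loop
vertex 3.771 -1.855 -2.6
vertex 3.788 -2.708 -2.256
vertex 4.29 -2.502 -2.998
endloop
endfacet
facet normal -0.767 -0.253 -0.590
outer loop
vertex 2.767 -3.045 -3.039
vertex 3.27 -2.838 -3.782
vertex 3.287 -3.691 -3.438
endloop
endfacet
facet normal -0.303 -0.665 0.682
outer loop
vertex 2.767 -3.045 -3.039
vertex 3.287 -3.691 -3.438
vertex 3.788 -2.708 -2.256
endloop
endfacet
facet normal -0.305 -0.665 0.682
outer loop
vertex 3.788 -2.708 -2.256
vertex 3.287 -3.691 -3.438
vertex 4.307 -3.355 -2.654
endloop
endfacet
facet normal 0.767 0.253 0.589
outer loop
vertex 3.788 -2.708 -2.256
vertex 4.307 -3.355 -2.654
vertex 4.29 -2.502 -2.998
endloop
endfacet
facet normal -0.767 -0.253 -0.589
outer loop
vertex 3.287 -3.691 -3.438
vertex 3.27 -2.838 -3.782
vertex 3.789 -3.485 -4.18
endloop
endfacet
facet normal 0.336 -0.941 -0.034
outer loop
vertex 3.287 -3.691 -3.438
vertex 3.789 -3.485 -4.18
vertex 4.307 -3.355 -2.654
endloop
endfacet
facet normal 0.337 -0.941 -0.034
outer loop
vertex 4.307 -3.355 -2.654
vertex 3.789 -3.485 -4.18
vertex 4.81 -3.148 -3.397
endloop
endfacet
facet normal 0.767 0.253 0.590
outer loop
vertex 4.307 -3.355 -2.654
vertex 4.81 -3.148 -3.397
vertex 4.29 -2.502 -2.998
endloop
endfacet

endsolid


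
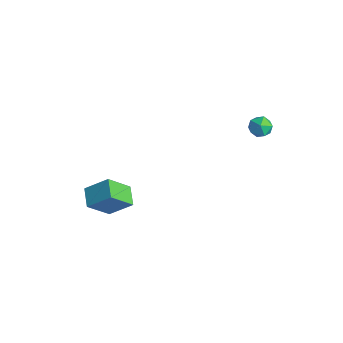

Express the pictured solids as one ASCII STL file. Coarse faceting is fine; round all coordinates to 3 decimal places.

solid 
facet normal -0.514 -0.597 -0.616
outer loop
vertex -0.368 -4.539 -3.556
vertex -1.446 -4.023 -3.157
vertex -0.247 -3.228 -4.926
endloop
endfacet
facet normal 0.856 -0.410 -0.316
outer loop
vertex 0.606 -2.237 -3.903
vertex -0.368 -4.539 -3.556
vertex -0.247 -3.228 -4.926
endloop
endfacet
facet normal -0.514 -0.597 -0.616
outer loop
vertex -0.247 -3.228 -4.926
vertex -1.446 -4.023 -3.157
vertex -1.325 -2.712 -4.527
endloop
endfacet
facet normal 0.063 0.690 -0.721
outer loop
vertex -1.325 -2.712 -4.527
vertex 0.606 -2.237 -3.903
vertex -0.247 -3.228 -4.926
endloop
endfacet
facet normal -0.063 -0.690 0.721
outer loop
vertex -0.368 -4.539 -3.556
vertex -0.593 -3.032 -2.134
vertex -1.446 -4.023 -3.157
endloop
endfacet
facet normal 0.856 -0.410 -0.316
outer loop
vertex 0.485 -3.548 -2.533
vertex -0.368 -4.539 -3.556
vertex 0.606 -2.237 -3.903
endloop
endfacet
facet normal -0.063 -0.690 0.721
outer loop
vertex 0.485 -3.548 -2.533
vertex -0.593 -3.032 -2.134
vertex -0.368 -4.539 -3.556
endloop
endfacet
facet normal -0.856 0.410 0.316
outer loop
vertex -1.446 -4.023 -3.157
vertex -0.593 -3.032 -2.134
vertex -1.325 -2.712 -4.527
endloop
endfacet
facet normal 0.063 0.690 -0.721
outer loop
vertex -0.472 -1.721 -3.504
vertex 0.606 -2.237 -3.903
vertex -1.325 -2.712 -4.527
endloop
endfacet
facet normal -0.856 0.410 0.316
outer loop
vertex -1.325 -2.712 -4.527
vertex -0.593 -3.032 -2.134
vertex -0.472 -1.721 -3.504
endloop
endfacet
facet normal 0.514 0.597 0.616
outer loop
vertex -0.472 -1.721 -3.504
vertex 0.485 -3.548 -2.533
vertex 0.606 -2.237 -3.903
endloop
endfacet
facet normal 0.514 0.597 0.616
outer loop
vertex -0.593 -3.032 -2.134
vertex 0.485 -3.548 -2.533
vertex -0.472 -1.721 -3.504
endloop
endfacet
facet normal -0.520 0.713 0.471
outer loop
vertex 3.741 4.371 2.476
vertex 3.189 3.885 2.602
vertex 3.74 3.959 3.099
endloop
endfacet
facet normal 0.181 0.820 0.543
outer loop
vertex 3.741 4.371 2.476
vertex 3.74 3.959 3.099
vertex 4.377 4.067 2.723
endloop
endfacet
facet normal 0.463 0.879 -0.111
outer loop
vertex 3.741 4.371 2.476
vertex 4.377 4.067 2.723
vertex 4.218 4.059 1.994
endloop
endfacet
facet normal -0.063 0.808 -0.586
outer loop
vertex 3.741 4.371 2.476
vertex 4.218 4.059 1.994
vertex 3.484 3.947 1.919
endloop
endfacet
facet normal -0.672 0.705 -0.226
outer loop
vertex 3.741 4.371 2.476
vertex 3.484 3.947 1.919
vertex 3.189 3.885 2.602
endloop
endfacet
facet normal 0.463 0.241 0.853
outer loop
vertex 4.377 4.067 2.723
vertex 3.74 3.959 3.099
vertex 4.216 3.393 3.001
endloop
endfacet
facet normal -0.673 0.068 0.736
outer loop
vertex 3.74 3.959 3.099
vertex 3.189 3.885 2.602
vertex 3.482 3.281 2.926
endloop
endfacet
facet normal -0.918 0.058 -0.391
outer loop
vertex 3.189 3.885 2.602
vertex 3.484 3.947 1.919
vertex 3.323 3.273 2.197
endloop
endfacet
facet normal 0.065 0.223 -0.973
outer loop
vertex 3.484 3.947 1.919
vertex 4.218 4.059 1.994
vertex 3.96 3.381 1.821
endloop
endfacet
facet normal 0.919 0.336 -0.204
outer loop
vertex 4.218 4.059 1.994
vertex 4.377 4.067 2.723
vertex 4.511 3.455 2.318
endloop
endfacet
facet normal 0.063 -0.808 0.586
outer loop
vertex 3.959 2.969 2.444
vertex 4.216 3.393 3.001
vertex 3.482 3.281 2.926
endloop
endfacet
facet normal -0.463 -0.879 0.111
outer loop
vertex 3.959 2.969 2.444
vertex 3.482 3.281 2.926
vertex 3.323 3.273 2.197
endloop
endfacet
facet normal -0.181 -0.820 -0.543
outer loop
vertex 3.959 2.969 2.444
vertex 3.323 3.273 2.197
vertex 3.96 3.381 1.821
endloop
endfacet
facet normal 0.520 -0.713 -0.471
outer loop
vertex 3.959 2.969 2.444
vertex 3.96 3.381 1.821
vertex 4.511 3.455 2.318
endloop
endfacet
facet normal 0.672 -0.705 0.226
outer loop
vertex 3.959 2.969 2.444
vertex 4.511 3.455 2.318
vertex 4.216 3.393 3.001
endloop
endfacet
facet normal -0.065 -0.223 0.973
outer loop
vertex 3.482 3.281 2.926
vertex 4.216 3.393 3.001
vertex 3.74 3.959 3.099
endloop
endfacet
facet normal -0.919 -0.336 0.204
outer loop
vertex 3.323 3.273 2.197
vertex 3.482 3.281 2.926
vertex 3.189 3.885 2.602
endloop
endfacet
facet normal -0.463 -0.241 -0.853
outer loop
vertex 3.96 3.381 1.821
vertex 3.323 3.273 2.197
vertex 3.484 3.947 1.919
endloop
endfacet
facet normal 0.673 -0.068 -0.736
outer loop
vertex 4.511 3.455 2.318
vertex 3.96 3.381 1.821
vertex 4.218 4.059 1.994
endloop
endfacet
facet normal 0.918 -0.058 0.391
outer loop
vertex 4.216 3.393 3.001
vertex 4.511 3.455 2.318
vertex 4.377 4.067 2.723
endloop
endfacet

endsolid


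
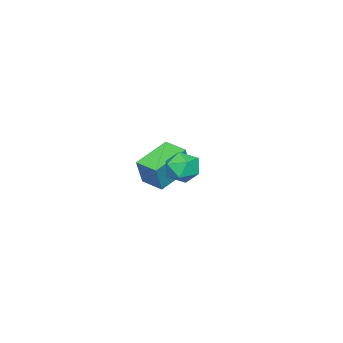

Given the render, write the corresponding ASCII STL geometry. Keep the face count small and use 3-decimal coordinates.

solid 
facet normal -0.920 0.207 0.332
outer loop
vertex -2.543 -3.628 0.681
vertex -2.325 -2.513 0.59
vertex -3.027 -3.643 -0.653
endloop
endfacet
facet normal -0.191 -0.978 0.080
outer loop
vertex -1.315 -4.027 -1.27
vertex -2.543 -3.628 0.681
vertex -3.027 -3.643 -0.653
endloop
endfacet
facet normal -0.920 0.207 0.332
outer loop
vertex -3.027 -3.643 -0.653
vertex -2.325 -2.513 0.59
vertex -2.809 -2.527 -0.745
endloop
endfacet
facet normal -0.341 -0.011 -0.940
outer loop
vertex -2.809 -2.527 -0.745
vertex -1.315 -4.027 -1.27
vertex -3.027 -3.643 -0.653
endloop
endfacet
facet normal 0.341 0.010 0.940
outer loop
vertex -2.543 -3.628 0.681
vertex -0.613 -2.897 -0.027
vertex -2.325 -2.513 0.59
endloop
endfacet
facet normal -0.191 -0.978 0.080
outer loop
vertex -0.831 -4.013 0.065
vertex -2.543 -3.628 0.681
vertex -1.315 -4.027 -1.27
endloop
endfacet
facet normal 0.341 0.011 0.940
outer loop
vertex -0.831 -4.013 0.065
vertex -0.613 -2.897 -0.027
vertex -2.543 -3.628 0.681
endloop
endfacet
facet normal 0.191 0.978 -0.079
outer loop
vertex -2.325 -2.513 0.59
vertex -0.613 -2.897 -0.027
vertex -2.809 -2.527 -0.745
endloop
endfacet
facet normal -0.341 -0.010 -0.940
outer loop
vertex -1.097 -2.912 -1.361
vertex -1.315 -4.027 -1.27
vertex -2.809 -2.527 -0.745
endloop
endfacet
facet normal 0.191 0.978 -0.080
outer loop
vertex -2.809 -2.527 -0.745
vertex -0.613 -2.897 -0.027
vertex -1.097 -2.912 -1.361
endloop
endfacet
facet normal 0.920 -0.207 -0.332
outer loop
vertex -1.097 -2.912 -1.361
vertex -0.831 -4.013 0.065
vertex -1.315 -4.027 -1.27
endloop
endfacet
facet normal 0.920 -0.207 -0.332
outer loop
vertex -0.613 -2.897 -0.027
vertex -0.831 -4.013 0.065
vertex -1.097 -2.912 -1.361
endloop
endfacet
facet normal -0.576 0.816 -0.040
outer loop
vertex 3.07 1.417 2.592
vertex 2.439 0.961 2.37
vertex 2.582 1.1 3.155
endloop
endfacet
facet normal -0.062 0.892 0.449
outer loop
vertex 3.07 1.417 2.592
vertex 2.582 1.1 3.155
vertex 3.384 1.099 3.267
endloop
endfacet
facet normal 0.566 0.815 0.121
outer loop
vertex 3.07 1.417 2.592
vertex 3.384 1.099 3.267
vertex 3.737 0.96 2.552
endloop
endfacet
facet normal 0.440 0.693 -0.572
outer loop
vertex 3.07 1.417 2.592
vertex 3.737 0.96 2.552
vertex 3.153 0.874 1.998
endloop
endfacet
facet normal -0.265 0.693 -0.671
outer loop
vertex 3.07 1.417 2.592
vertex 3.153 0.874 1.998
vertex 2.439 0.961 2.37
endloop
endfacet
facet normal -0.129 0.362 0.923
outer loop
vertex 3.384 1.099 3.267
vertex 2.582 1.1 3.155
vertex 2.947 0.446 3.462
endloop
endfacet
facet normal -0.962 0.240 0.133
outer loop
vertex 2.582 1.1 3.155
vertex 2.439 0.961 2.37
vertex 2.363 0.36 2.908
endloop
endfacet
facet normal -0.458 0.041 -0.888
outer loop
vertex 2.439 0.961 2.37
vertex 3.153 0.874 1.998
vertex 2.716 0.221 2.193
endloop
endfacet
facet normal 0.685 0.040 -0.728
outer loop
vertex 3.153 0.874 1.998
vertex 3.737 0.96 2.552
vertex 3.518 0.22 2.305
endloop
endfacet
facet normal 0.888 0.239 0.392
outer loop
vertex 3.737 0.96 2.552
vertex 3.384 1.099 3.267
vertex 3.661 0.359 3.09
endloop
endfacet
facet normal -0.440 -0.693 0.572
outer loop
vertex 3.03 -0.097 2.868
vertex 2.947 0.446 3.462
vertex 2.363 0.36 2.908
endloop
endfacet
facet normal -0.566 -0.815 -0.121
outer loop
vertex 3.03 -0.097 2.868
vertex 2.363 0.36 2.908
vertex 2.716 0.221 2.193
endloop
endfacet
facet normal 0.062 -0.892 -0.449
outer loop
vertex 3.03 -0.097 2.868
vertex 2.716 0.221 2.193
vertex 3.518 0.22 2.305
endloop
endfacet
facet normal 0.576 -0.816 0.040
outer loop
vertex 3.03 -0.097 2.868
vertex 3.518 0.22 2.305
vertex 3.661 0.359 3.09
endloop
endfacet
facet normal 0.265 -0.693 0.671
outer loop
vertex 3.03 -0.097 2.868
vertex 3.661 0.359 3.09
vertex 2.947 0.446 3.462
endloop
endfacet
facet normal -0.685 -0.040 0.728
outer loop
vertex 2.363 0.36 2.908
vertex 2.947 0.446 3.462
vertex 2.582 1.1 3.155
endloop
endfacet
facet normal -0.888 -0.239 -0.392
outer loop
vertex 2.716 0.221 2.193
vertex 2.363 0.36 2.908
vertex 2.439 0.961 2.37
endloop
endfacet
facet normal 0.129 -0.362 -0.923
outer loop
vertex 3.518 0.22 2.305
vertex 2.716 0.221 2.193
vertex 3.153 0.874 1.998
endloop
endfacet
facet normal 0.962 -0.240 -0.133
outer loop
vertex 3.661 0.359 3.09
vertex 3.518 0.22 2.305
vertex 3.737 0.96 2.552
endloop
endfacet
facet normal 0.458 -0.041 0.888
outer loop
vertex 2.947 0.446 3.462
vertex 3.661 0.359 3.09
vertex 3.384 1.099 3.267
endloop
endfacet

endsolid
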